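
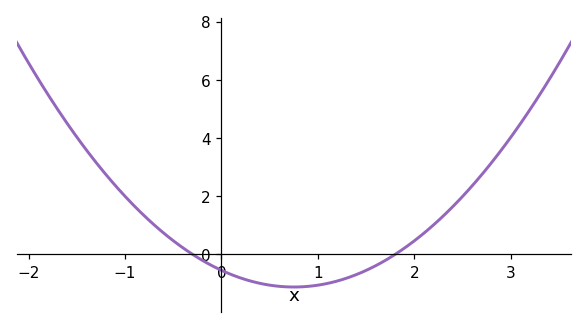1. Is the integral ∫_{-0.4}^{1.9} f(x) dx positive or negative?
negative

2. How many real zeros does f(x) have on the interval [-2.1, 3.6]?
2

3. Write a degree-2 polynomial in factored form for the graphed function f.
y = 1.02(x + 0.3)(x - 1.8)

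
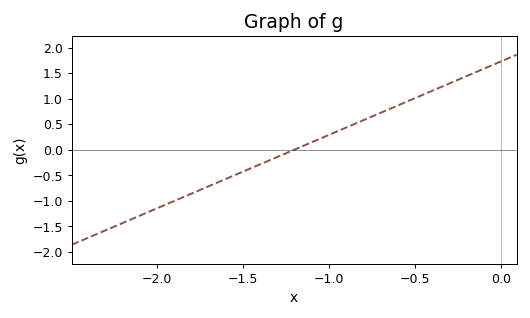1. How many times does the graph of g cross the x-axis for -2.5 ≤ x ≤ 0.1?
1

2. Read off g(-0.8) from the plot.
0.6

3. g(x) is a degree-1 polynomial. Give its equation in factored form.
y = 1.44(x + 1.2)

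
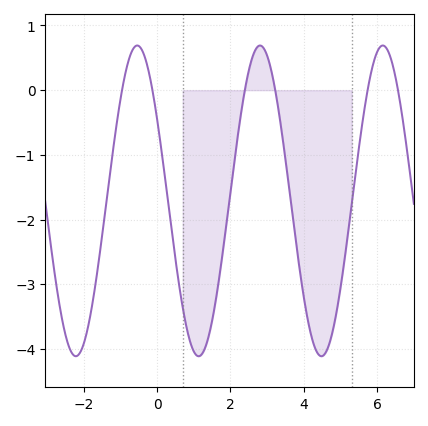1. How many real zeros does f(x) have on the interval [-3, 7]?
6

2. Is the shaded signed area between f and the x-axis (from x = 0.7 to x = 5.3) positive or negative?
negative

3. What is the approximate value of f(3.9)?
-2.8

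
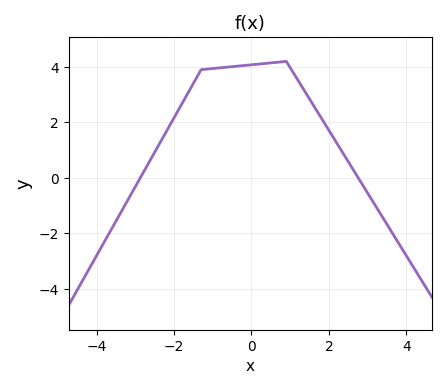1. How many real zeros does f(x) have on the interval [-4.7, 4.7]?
2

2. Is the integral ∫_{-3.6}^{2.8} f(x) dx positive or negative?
positive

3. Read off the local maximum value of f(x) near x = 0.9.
4.2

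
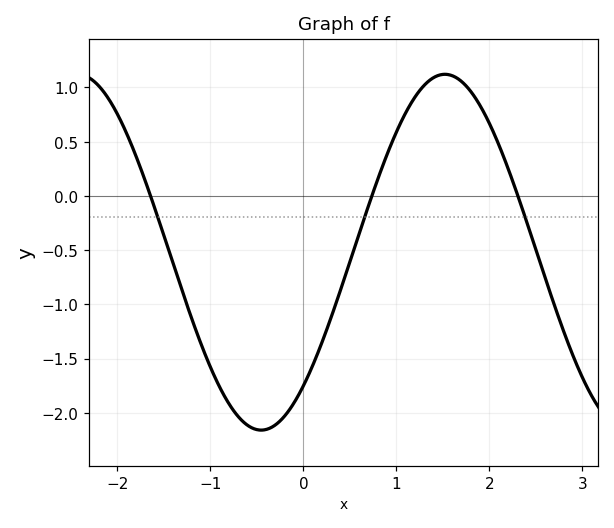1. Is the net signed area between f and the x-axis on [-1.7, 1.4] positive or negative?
negative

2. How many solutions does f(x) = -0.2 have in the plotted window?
3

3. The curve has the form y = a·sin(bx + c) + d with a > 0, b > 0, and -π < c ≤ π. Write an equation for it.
y = 1.64sin(1.59x - 0.85) - 0.52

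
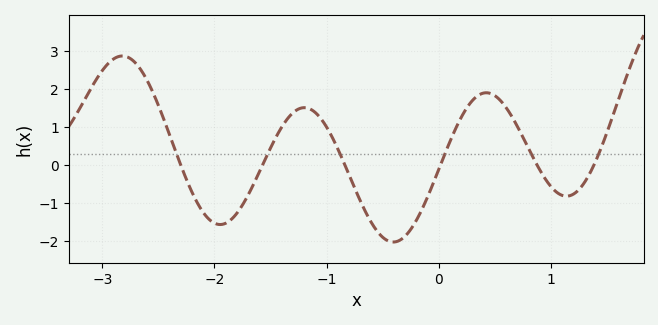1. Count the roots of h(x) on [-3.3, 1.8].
6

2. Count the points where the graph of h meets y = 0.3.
6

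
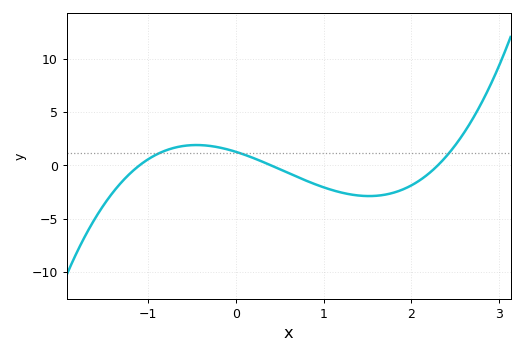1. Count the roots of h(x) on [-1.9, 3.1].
3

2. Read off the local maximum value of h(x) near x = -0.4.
2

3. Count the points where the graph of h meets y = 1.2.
3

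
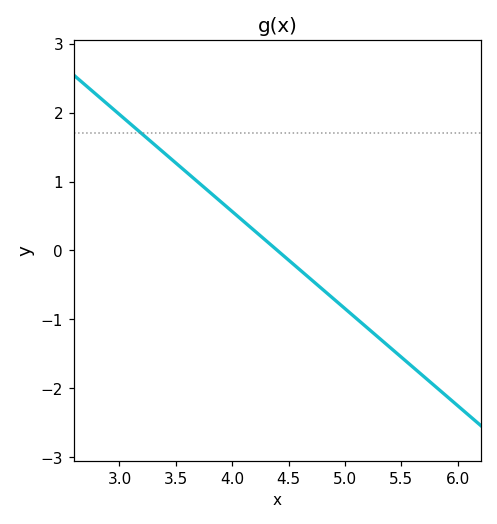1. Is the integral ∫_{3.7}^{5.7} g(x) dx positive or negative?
negative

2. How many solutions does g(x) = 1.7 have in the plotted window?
1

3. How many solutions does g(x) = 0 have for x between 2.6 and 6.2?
1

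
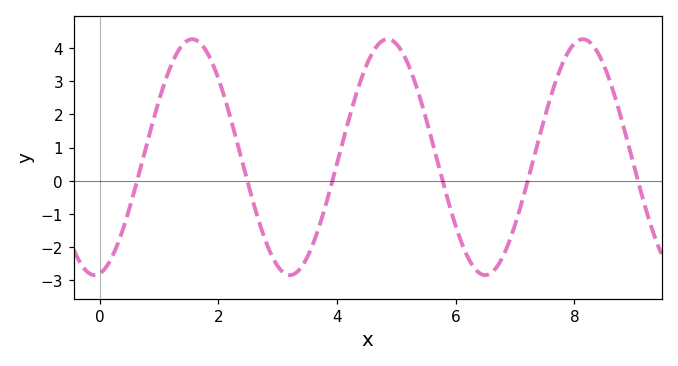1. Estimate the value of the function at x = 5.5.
1.87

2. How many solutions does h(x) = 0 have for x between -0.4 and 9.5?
6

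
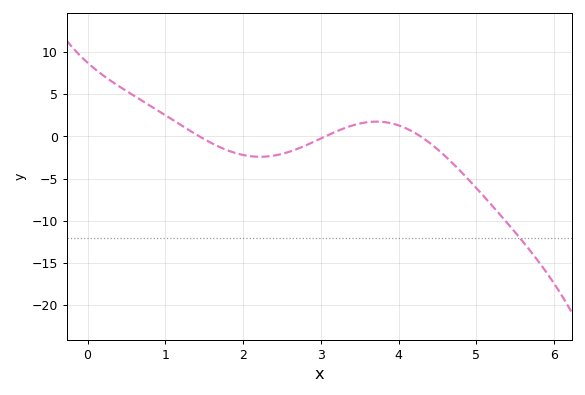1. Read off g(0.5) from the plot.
5.5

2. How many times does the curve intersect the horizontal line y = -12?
1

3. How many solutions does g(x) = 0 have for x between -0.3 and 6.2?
3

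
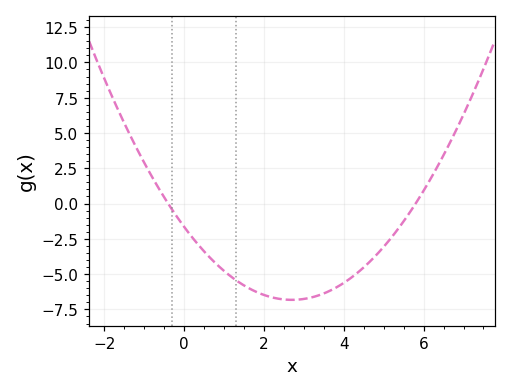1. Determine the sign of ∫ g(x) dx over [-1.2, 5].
negative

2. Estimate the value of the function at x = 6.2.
1.87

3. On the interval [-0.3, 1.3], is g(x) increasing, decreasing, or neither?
decreasing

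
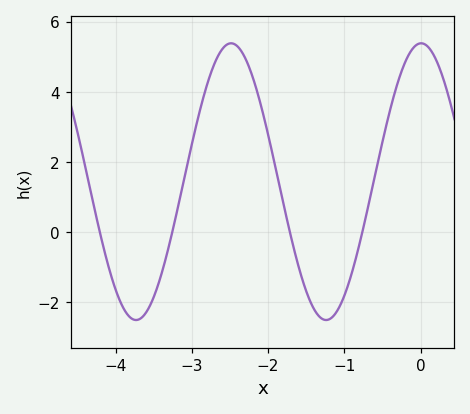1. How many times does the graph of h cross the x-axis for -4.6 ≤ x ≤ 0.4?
4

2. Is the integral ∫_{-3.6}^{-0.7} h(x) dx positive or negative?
positive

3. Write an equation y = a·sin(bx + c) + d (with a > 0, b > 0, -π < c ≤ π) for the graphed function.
y = 3.94sin(2.5x + 1.5) + 1.44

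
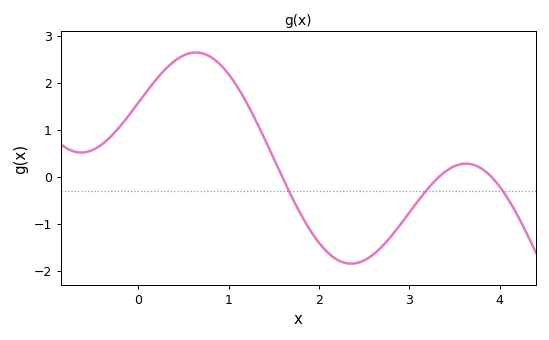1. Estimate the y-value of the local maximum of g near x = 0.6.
2.6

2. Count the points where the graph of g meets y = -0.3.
3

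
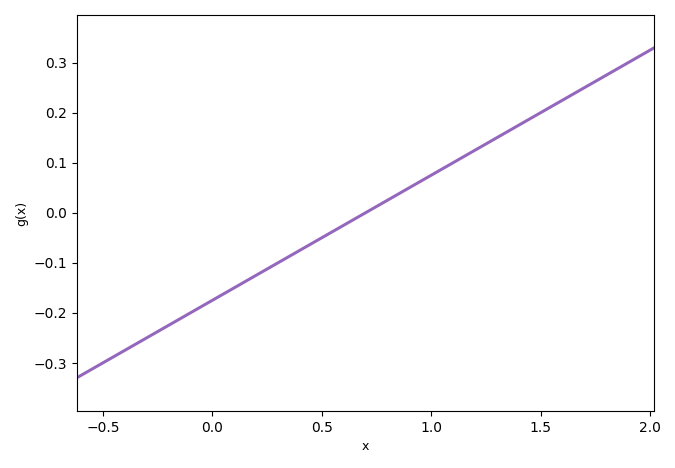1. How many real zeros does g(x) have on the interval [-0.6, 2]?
1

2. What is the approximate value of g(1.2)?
0.12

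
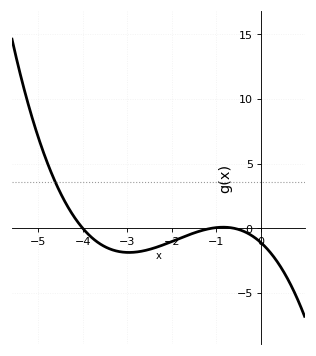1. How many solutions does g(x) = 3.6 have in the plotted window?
1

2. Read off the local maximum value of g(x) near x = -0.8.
0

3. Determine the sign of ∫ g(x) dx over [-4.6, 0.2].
negative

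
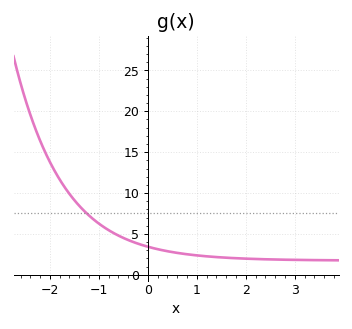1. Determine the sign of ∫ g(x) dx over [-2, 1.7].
positive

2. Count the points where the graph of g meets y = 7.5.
1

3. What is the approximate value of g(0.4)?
2.88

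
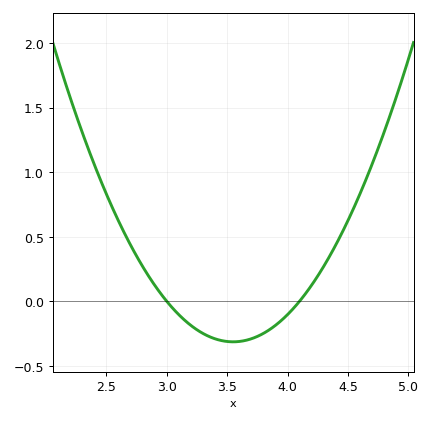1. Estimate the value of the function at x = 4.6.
0.85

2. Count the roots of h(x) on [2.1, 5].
2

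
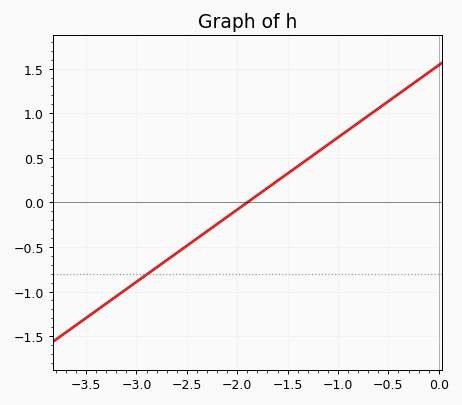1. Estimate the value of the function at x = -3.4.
-1.2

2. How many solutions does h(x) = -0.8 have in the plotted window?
1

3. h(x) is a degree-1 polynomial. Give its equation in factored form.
y = 0.81(x + 1.9)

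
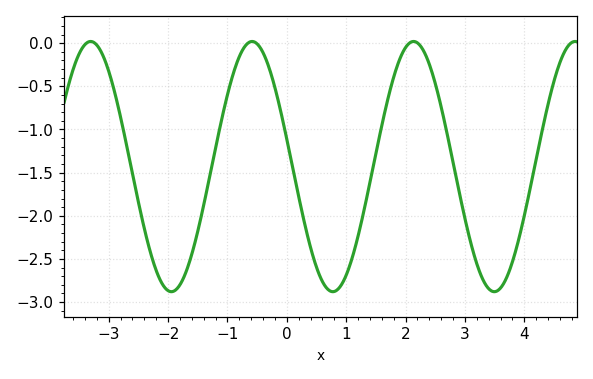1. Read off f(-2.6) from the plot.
-1.5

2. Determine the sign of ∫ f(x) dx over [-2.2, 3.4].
negative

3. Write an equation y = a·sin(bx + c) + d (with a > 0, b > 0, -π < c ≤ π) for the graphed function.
y = 1.45sin(2.3x + 2.9) - 1.43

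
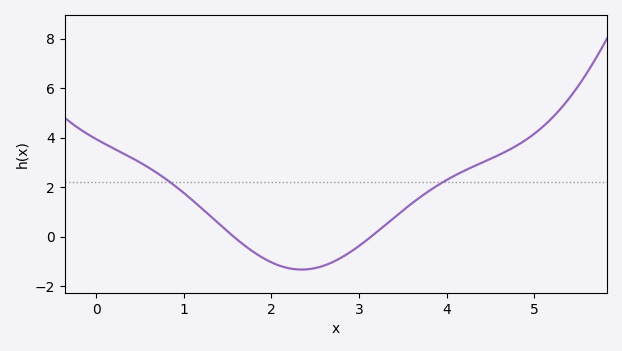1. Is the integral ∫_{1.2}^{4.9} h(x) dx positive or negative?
positive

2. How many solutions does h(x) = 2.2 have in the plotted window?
2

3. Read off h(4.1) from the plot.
2.4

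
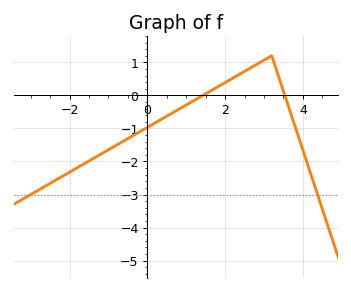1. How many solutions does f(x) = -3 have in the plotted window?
2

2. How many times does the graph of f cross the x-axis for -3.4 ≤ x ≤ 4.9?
2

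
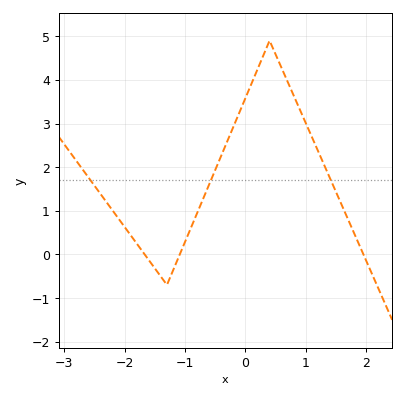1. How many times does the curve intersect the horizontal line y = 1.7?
3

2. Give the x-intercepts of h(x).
-1.7, -1.1, 2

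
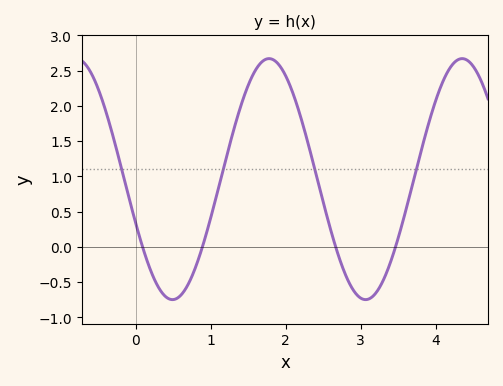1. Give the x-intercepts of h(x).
0.092, 0.891, 2.67, 3.47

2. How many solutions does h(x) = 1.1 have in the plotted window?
4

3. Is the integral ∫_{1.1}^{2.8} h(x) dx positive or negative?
positive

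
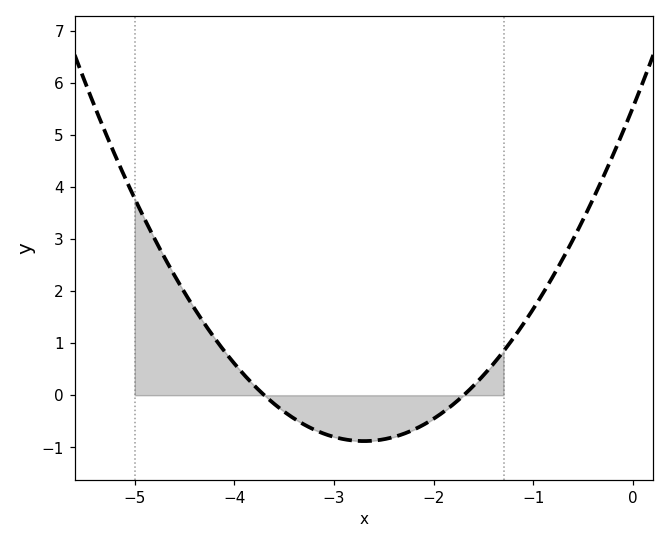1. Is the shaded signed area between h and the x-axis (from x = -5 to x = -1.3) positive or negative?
positive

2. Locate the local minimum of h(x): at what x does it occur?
-2.7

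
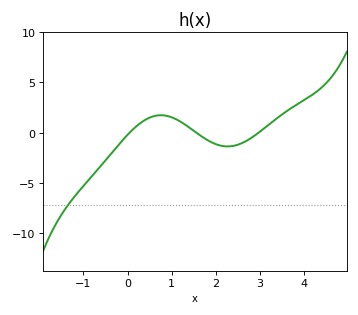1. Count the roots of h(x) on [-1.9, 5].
3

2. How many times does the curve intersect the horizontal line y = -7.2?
1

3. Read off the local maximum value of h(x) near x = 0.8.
1.5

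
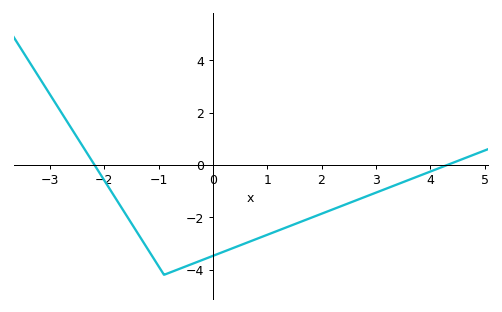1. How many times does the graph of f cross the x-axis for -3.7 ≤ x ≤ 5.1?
2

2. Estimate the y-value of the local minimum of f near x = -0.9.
-4.2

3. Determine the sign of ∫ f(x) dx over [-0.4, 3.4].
negative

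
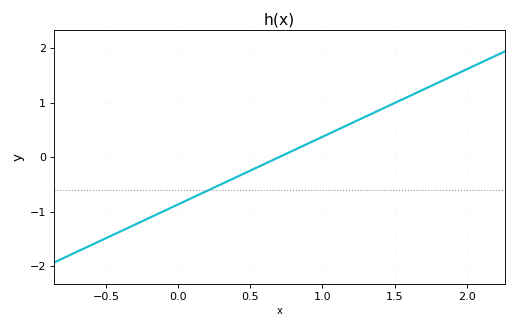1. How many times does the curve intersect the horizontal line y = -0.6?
1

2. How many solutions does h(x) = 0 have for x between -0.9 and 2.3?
1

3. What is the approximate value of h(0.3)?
-0.496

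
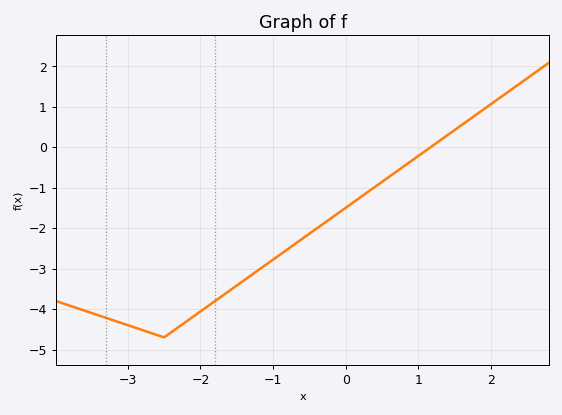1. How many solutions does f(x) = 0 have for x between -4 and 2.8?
1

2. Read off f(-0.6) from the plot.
-2.26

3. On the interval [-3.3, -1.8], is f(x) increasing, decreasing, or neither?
neither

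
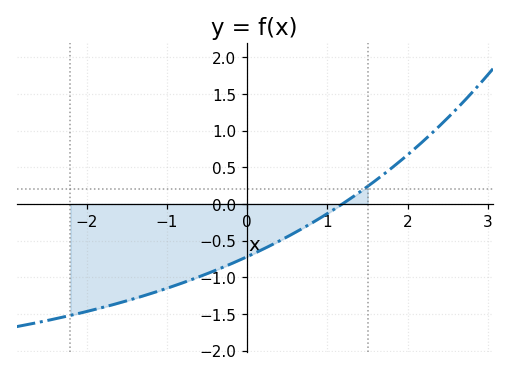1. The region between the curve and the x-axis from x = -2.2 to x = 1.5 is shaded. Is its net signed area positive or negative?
negative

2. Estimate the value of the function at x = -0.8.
-1.08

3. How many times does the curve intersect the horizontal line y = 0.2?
1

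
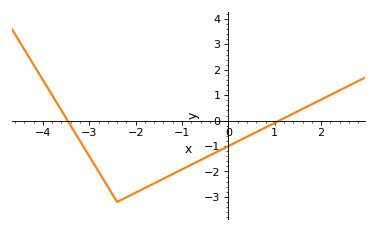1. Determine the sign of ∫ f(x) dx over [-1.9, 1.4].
negative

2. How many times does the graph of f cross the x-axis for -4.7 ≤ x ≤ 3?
2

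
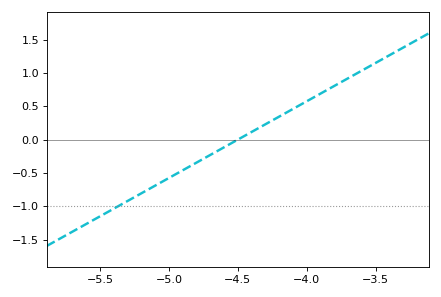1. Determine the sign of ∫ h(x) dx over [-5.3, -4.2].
negative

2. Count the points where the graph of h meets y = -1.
1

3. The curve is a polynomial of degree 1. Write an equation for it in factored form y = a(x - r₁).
y = 1.15(x + 4.5)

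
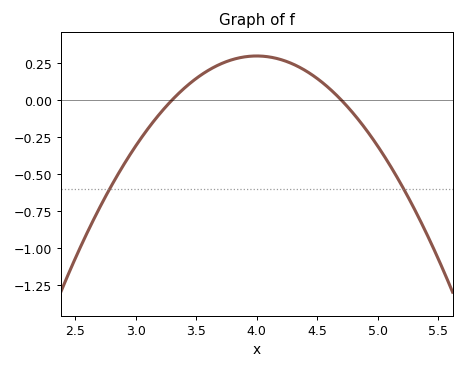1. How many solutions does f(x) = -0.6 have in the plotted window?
2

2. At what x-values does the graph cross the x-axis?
3.3, 4.7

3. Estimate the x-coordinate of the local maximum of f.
4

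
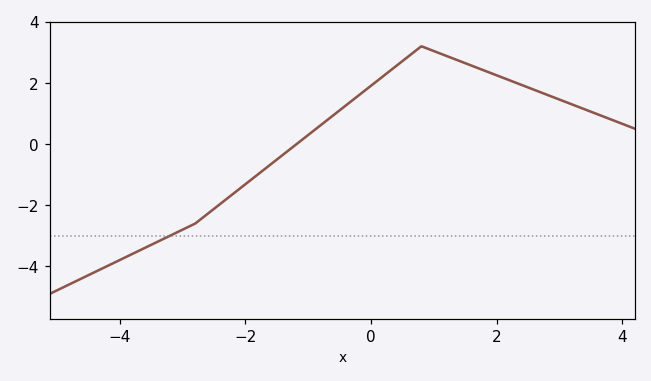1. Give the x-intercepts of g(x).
-1.2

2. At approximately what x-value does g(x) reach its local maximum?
0.8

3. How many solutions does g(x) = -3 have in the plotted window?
1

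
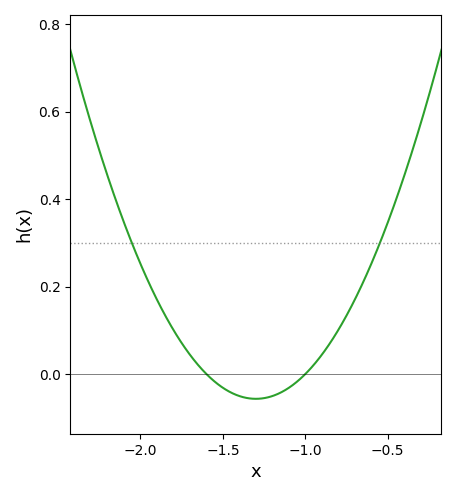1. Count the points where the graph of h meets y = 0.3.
2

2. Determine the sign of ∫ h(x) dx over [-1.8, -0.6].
positive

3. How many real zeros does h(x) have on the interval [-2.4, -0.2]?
2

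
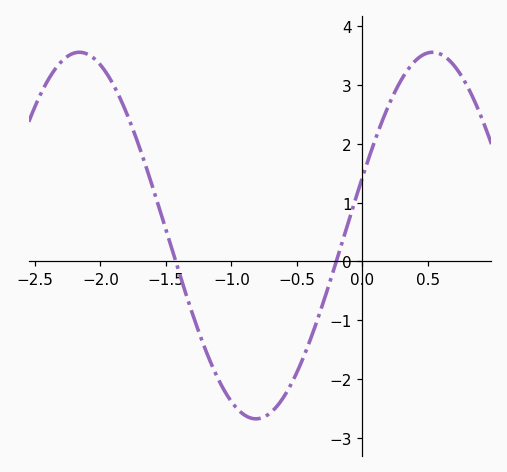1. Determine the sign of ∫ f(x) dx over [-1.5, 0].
negative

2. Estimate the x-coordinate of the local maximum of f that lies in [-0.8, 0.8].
0.55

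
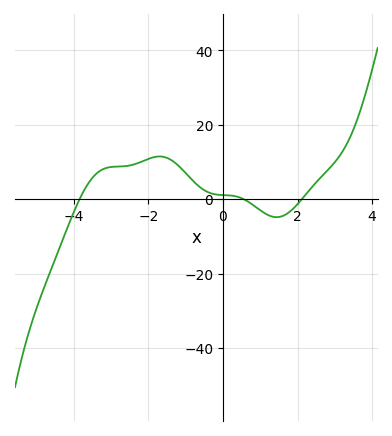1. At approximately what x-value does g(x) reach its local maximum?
-1.8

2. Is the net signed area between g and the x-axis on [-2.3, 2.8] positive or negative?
positive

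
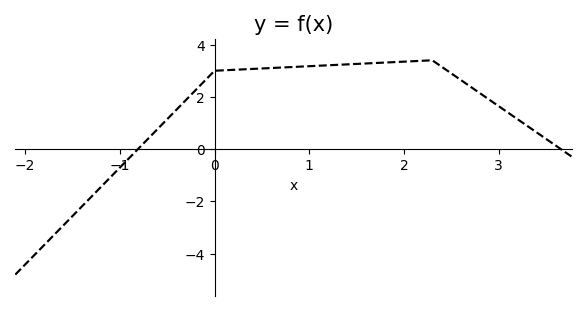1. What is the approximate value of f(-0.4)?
1.6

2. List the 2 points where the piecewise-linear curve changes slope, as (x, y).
(0, 3); (2.3, 3.4)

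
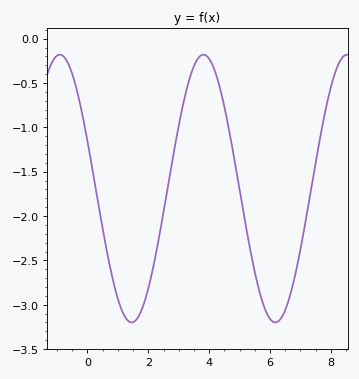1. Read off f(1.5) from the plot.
-3.2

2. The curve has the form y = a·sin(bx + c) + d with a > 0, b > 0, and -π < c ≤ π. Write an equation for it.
y = 1.51sin(1.3x + 2.8) - 1.69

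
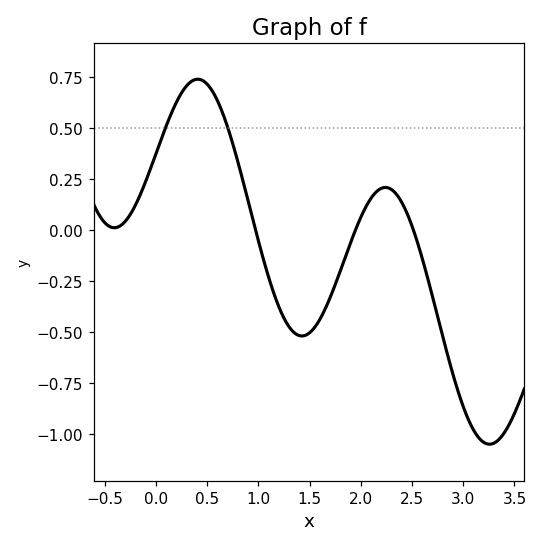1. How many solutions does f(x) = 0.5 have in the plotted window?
2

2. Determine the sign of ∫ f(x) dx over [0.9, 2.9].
negative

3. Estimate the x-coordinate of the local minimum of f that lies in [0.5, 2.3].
1.42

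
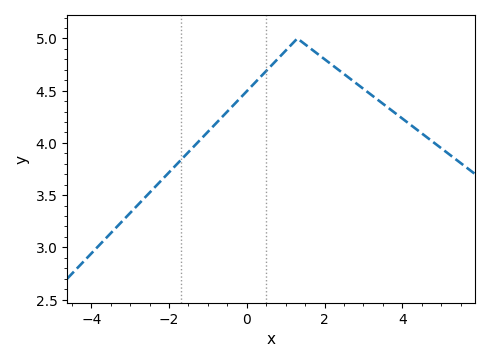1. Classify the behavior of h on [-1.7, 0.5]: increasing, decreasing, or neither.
increasing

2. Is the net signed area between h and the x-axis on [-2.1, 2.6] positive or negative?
positive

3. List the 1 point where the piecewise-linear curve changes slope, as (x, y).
(1.3, 5)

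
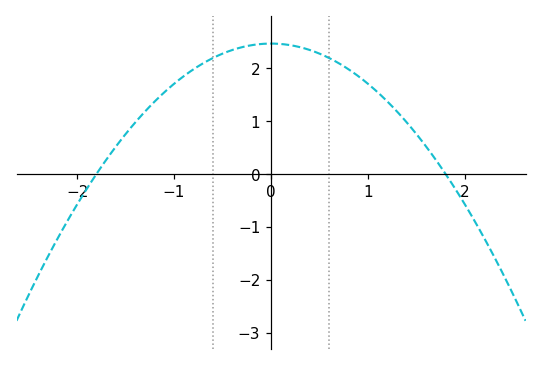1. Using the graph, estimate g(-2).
-0.6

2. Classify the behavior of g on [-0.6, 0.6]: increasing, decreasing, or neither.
neither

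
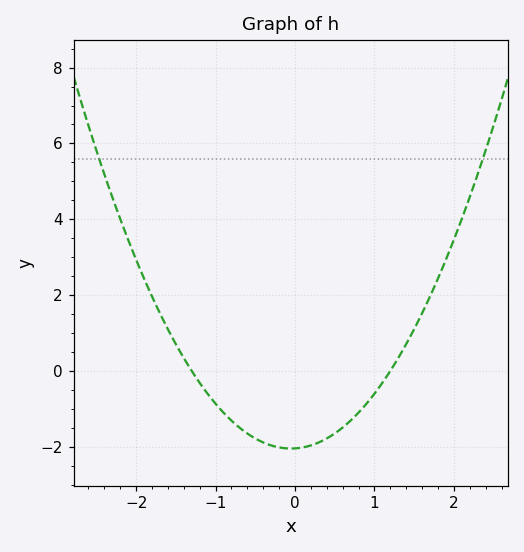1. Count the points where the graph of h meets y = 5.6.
2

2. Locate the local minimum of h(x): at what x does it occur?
-0.05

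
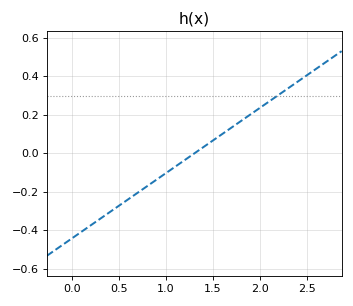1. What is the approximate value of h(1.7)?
0.14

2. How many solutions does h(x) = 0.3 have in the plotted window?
1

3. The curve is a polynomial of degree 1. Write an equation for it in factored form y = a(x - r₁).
y = 0.34(x - 1.3)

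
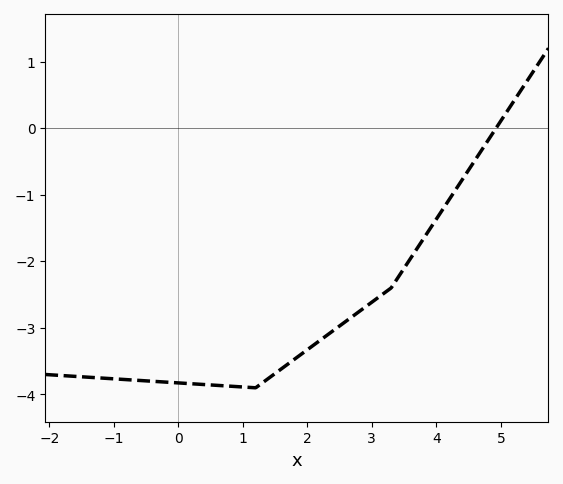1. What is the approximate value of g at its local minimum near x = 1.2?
-3.9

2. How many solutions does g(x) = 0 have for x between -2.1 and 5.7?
1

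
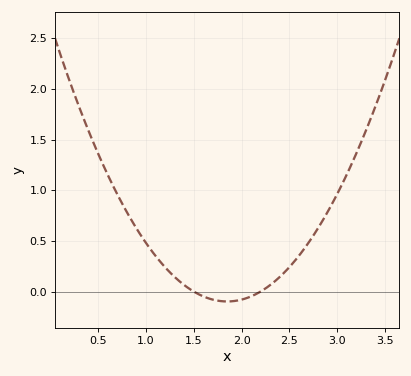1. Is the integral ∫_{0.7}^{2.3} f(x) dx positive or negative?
positive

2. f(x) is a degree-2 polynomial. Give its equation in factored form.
y = 0.8(x - 1.5)(x - 2.2)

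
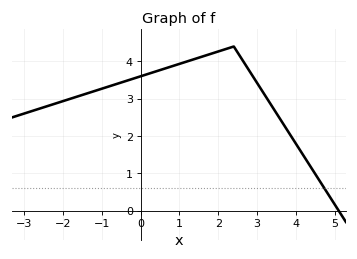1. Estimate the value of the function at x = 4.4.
1.1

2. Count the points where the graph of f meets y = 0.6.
1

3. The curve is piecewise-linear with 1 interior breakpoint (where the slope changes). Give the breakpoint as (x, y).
(2.4, 4.4)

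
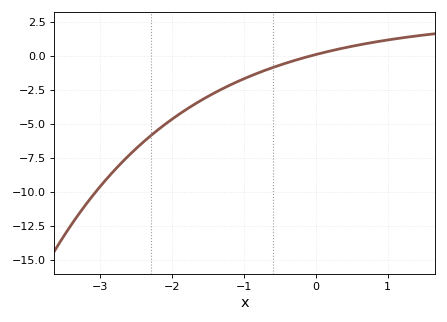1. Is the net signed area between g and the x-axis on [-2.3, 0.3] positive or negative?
negative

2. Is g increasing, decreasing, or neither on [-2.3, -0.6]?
increasing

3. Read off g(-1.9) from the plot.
-4.26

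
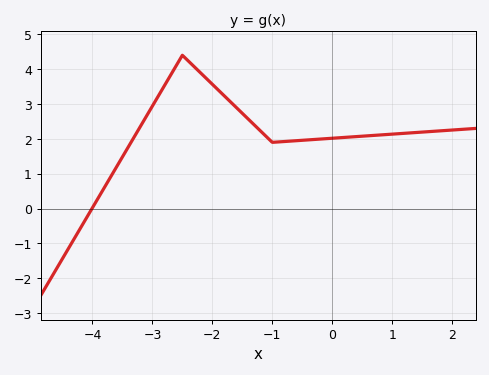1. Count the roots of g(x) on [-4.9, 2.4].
1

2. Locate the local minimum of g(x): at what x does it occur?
-0.997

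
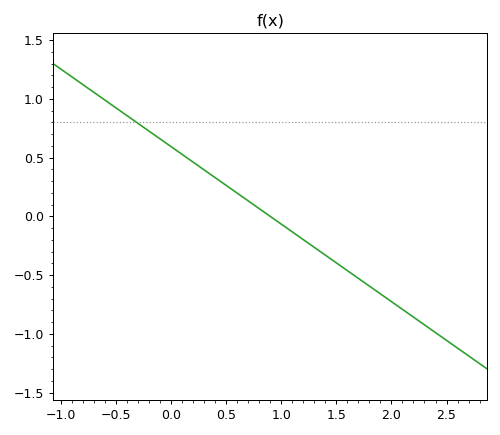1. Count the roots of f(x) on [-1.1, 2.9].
1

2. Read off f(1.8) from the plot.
-0.6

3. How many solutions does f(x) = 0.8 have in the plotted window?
1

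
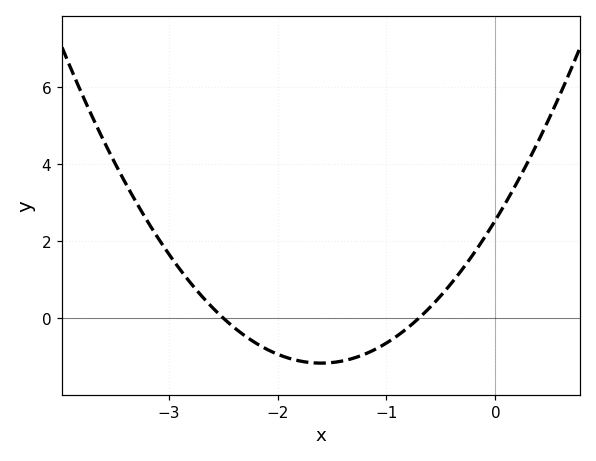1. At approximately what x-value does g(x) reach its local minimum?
-1.6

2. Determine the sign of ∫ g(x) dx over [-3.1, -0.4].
negative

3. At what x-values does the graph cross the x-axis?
-2.5, -0.7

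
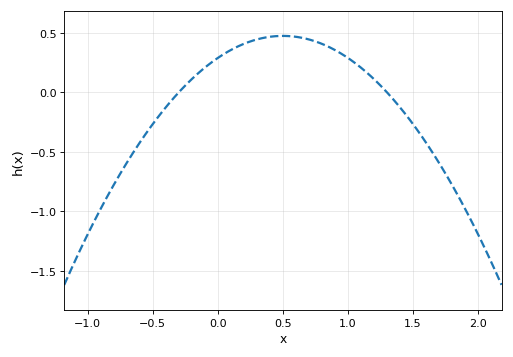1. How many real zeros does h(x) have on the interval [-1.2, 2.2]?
2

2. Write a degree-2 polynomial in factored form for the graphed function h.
y = -0.74(x + 0.3)(x - 1.3)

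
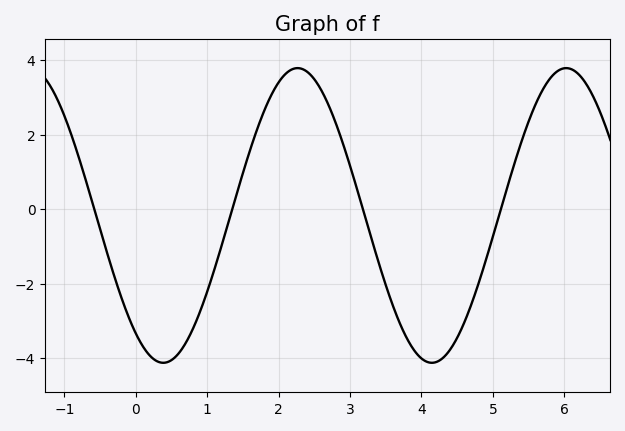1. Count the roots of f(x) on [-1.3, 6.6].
4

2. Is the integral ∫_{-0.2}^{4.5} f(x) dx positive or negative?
negative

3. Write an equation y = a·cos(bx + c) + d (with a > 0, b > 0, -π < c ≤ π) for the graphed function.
y = 3.96cos(1.7x + 2.5) - 0.17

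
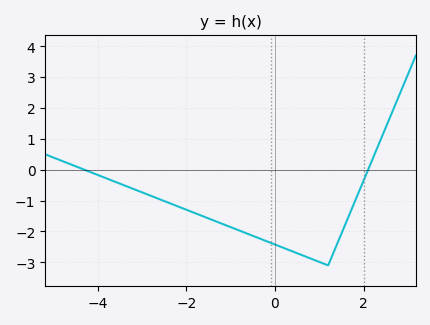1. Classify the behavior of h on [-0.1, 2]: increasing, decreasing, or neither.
neither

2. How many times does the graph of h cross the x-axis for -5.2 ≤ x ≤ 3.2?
2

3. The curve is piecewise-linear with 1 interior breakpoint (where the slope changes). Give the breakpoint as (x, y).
(1.2, -3.1)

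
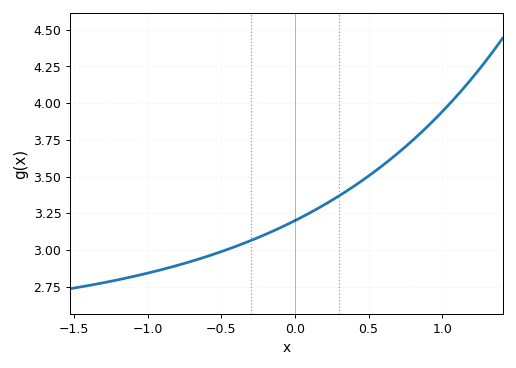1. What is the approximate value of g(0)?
3.2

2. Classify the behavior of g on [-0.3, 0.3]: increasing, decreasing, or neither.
increasing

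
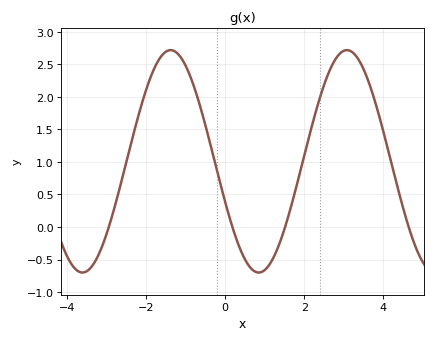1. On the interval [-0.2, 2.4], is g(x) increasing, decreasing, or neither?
neither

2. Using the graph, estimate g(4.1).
1.23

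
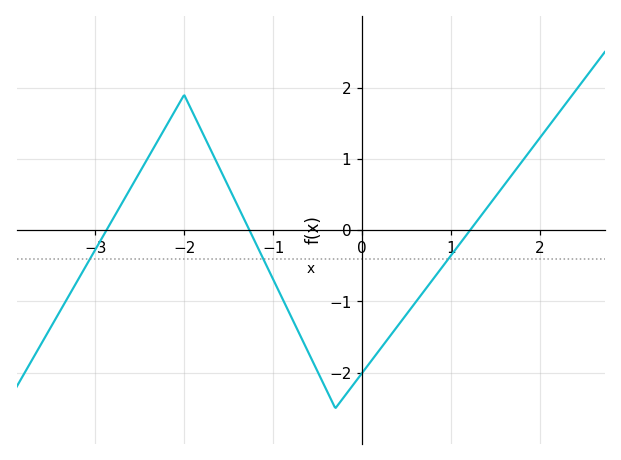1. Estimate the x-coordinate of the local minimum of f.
-0.3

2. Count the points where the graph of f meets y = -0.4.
3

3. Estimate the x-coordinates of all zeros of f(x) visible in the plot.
-2.9, -1.3, 1.2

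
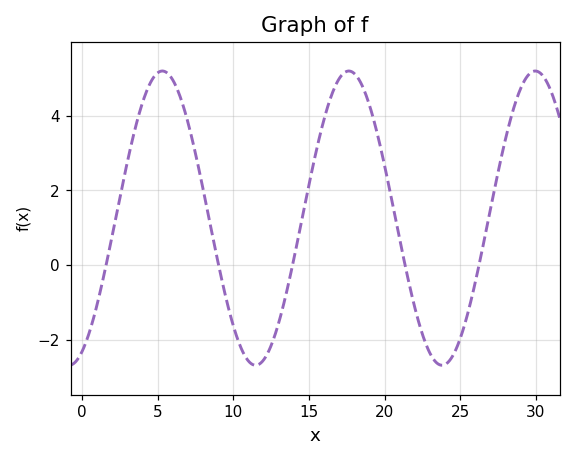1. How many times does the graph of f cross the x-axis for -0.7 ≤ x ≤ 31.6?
5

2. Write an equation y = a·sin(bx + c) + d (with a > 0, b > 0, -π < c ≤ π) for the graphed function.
y = 3.94sin(0.51x - 1.14) + 1.26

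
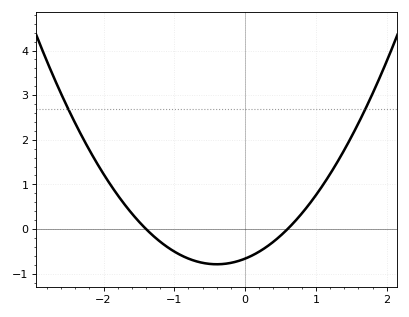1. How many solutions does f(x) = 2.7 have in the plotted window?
2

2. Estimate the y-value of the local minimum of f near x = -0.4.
-0.8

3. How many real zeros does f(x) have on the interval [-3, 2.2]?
2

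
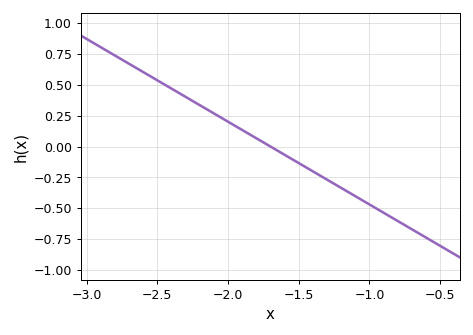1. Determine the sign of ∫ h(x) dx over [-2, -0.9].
negative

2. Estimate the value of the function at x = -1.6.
-0.05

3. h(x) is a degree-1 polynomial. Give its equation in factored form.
y = -0.67(x + 1.7)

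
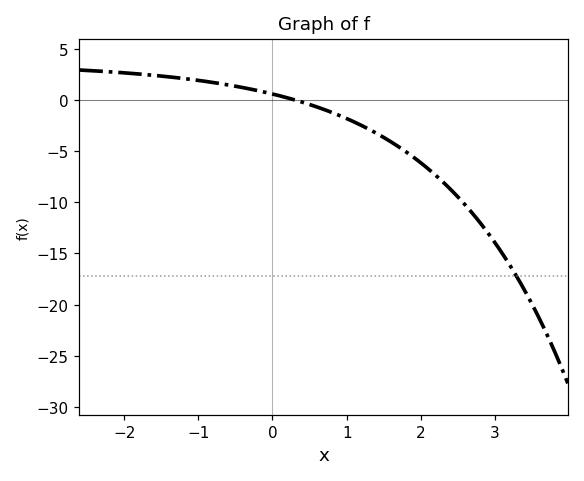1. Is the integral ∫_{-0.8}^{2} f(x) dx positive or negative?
negative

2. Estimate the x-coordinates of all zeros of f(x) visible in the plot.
0.31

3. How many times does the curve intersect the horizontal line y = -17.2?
1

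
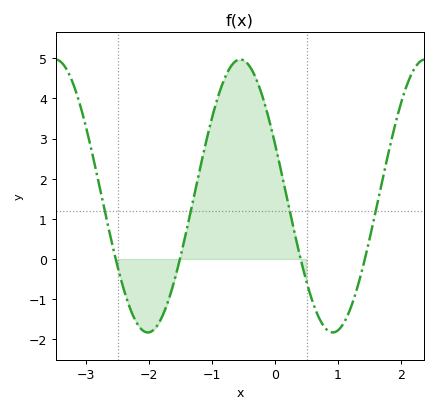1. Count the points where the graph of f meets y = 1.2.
4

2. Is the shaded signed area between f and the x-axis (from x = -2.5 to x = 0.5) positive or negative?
positive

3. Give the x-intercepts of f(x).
-2.5, -1.5, 0.4, 1.4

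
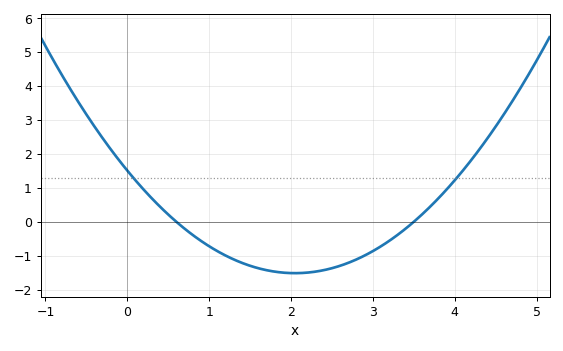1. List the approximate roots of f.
0.6, 3.5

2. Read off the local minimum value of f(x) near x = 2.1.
-1.5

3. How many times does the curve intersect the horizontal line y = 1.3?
2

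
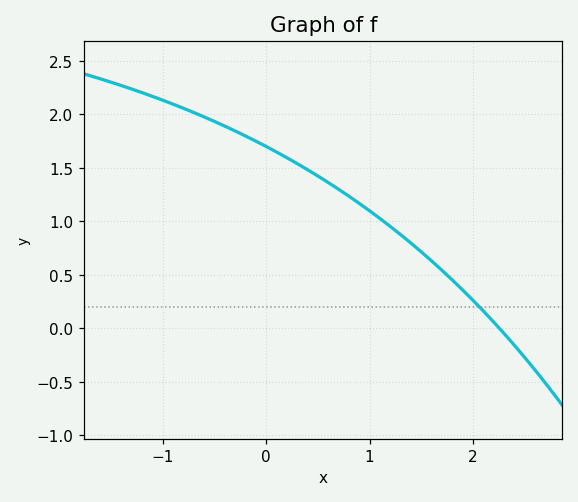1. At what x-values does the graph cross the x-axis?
2.25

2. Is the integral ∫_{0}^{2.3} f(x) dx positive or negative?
positive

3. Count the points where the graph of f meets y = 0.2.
1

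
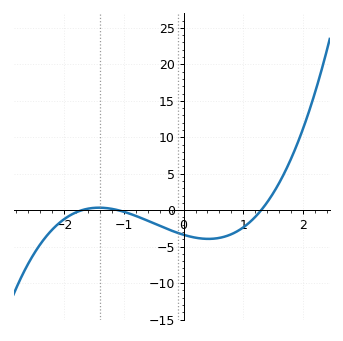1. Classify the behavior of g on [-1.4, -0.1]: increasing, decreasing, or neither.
decreasing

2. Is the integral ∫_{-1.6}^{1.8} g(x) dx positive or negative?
negative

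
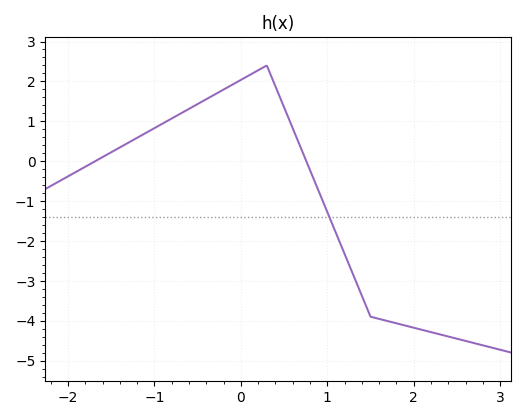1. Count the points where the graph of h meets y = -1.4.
1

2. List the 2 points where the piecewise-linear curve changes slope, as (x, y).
(0.3, 2.4); (1.5, -3.9)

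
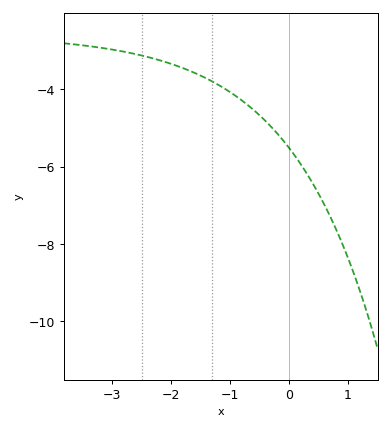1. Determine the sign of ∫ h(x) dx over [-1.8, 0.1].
negative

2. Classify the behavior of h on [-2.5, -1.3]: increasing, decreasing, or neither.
decreasing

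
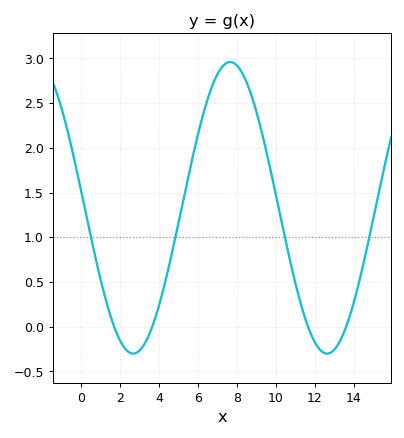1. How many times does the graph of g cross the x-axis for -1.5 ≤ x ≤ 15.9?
4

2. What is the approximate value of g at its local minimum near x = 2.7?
-0.3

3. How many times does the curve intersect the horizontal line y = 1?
4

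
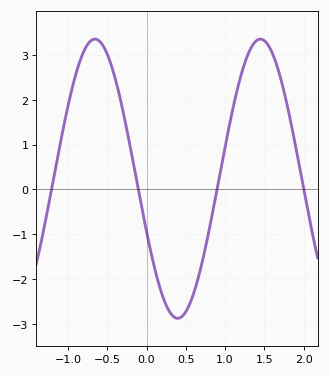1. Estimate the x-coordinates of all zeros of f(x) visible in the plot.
-1.2, -0.1, 0.9, 2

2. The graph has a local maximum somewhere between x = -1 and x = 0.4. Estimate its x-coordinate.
-0.65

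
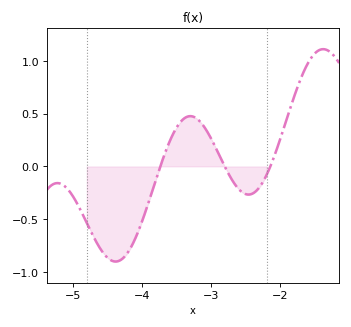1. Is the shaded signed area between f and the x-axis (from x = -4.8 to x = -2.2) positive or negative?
negative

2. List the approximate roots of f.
-3.7, -2.8, -2.1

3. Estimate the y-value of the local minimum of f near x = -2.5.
-0.25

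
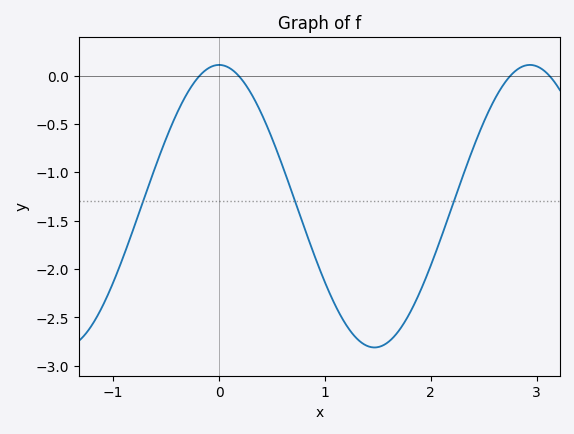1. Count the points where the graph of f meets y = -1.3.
3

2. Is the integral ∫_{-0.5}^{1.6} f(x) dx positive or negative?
negative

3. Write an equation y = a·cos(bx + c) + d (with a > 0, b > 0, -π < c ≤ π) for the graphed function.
y = 1.46cos(2.1x + 0) - 1.35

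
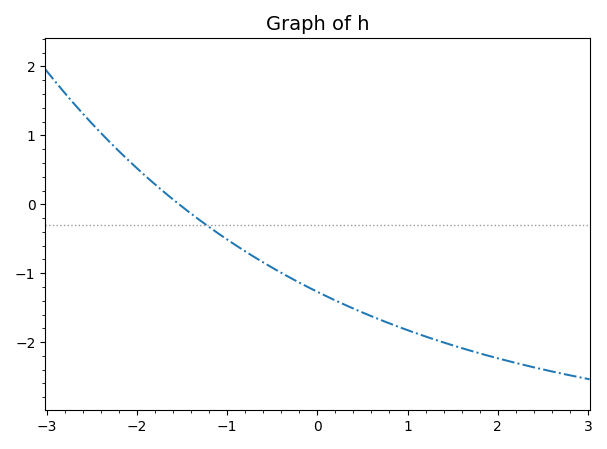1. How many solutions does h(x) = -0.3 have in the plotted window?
1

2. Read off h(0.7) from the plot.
-1.7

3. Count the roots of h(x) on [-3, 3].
1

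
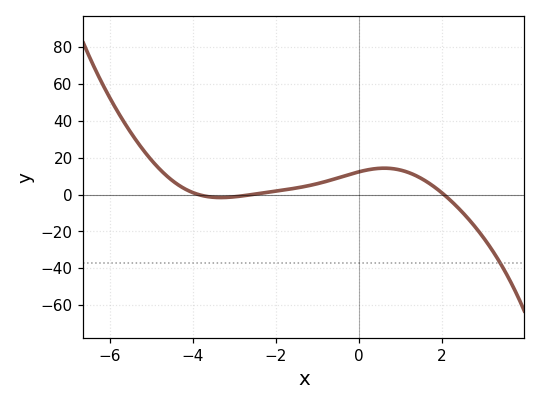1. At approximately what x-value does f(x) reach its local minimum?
-3.33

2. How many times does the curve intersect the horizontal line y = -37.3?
1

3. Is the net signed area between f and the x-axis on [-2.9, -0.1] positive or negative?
positive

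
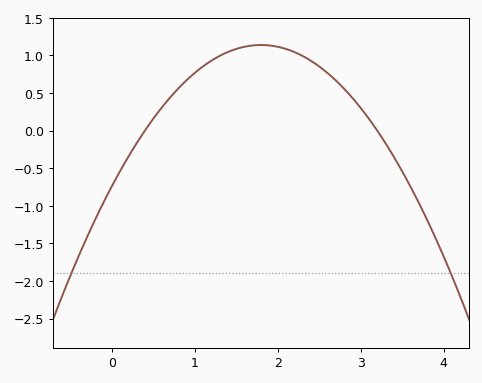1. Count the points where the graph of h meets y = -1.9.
2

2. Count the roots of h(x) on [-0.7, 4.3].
2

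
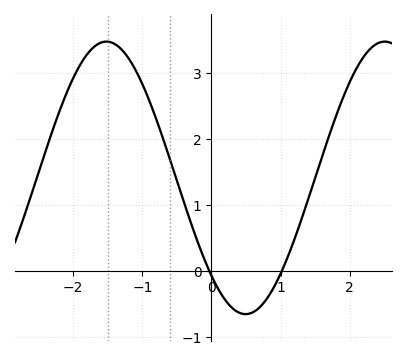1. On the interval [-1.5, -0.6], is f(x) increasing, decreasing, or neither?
decreasing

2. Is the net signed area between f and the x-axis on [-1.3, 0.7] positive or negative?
positive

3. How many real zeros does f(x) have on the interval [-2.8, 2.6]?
2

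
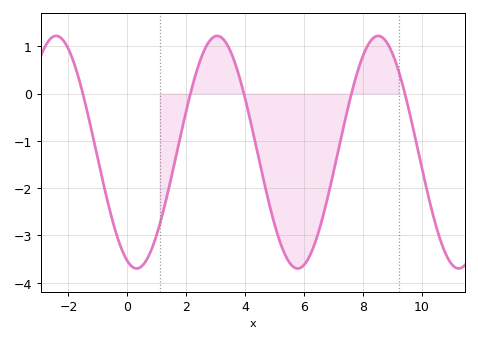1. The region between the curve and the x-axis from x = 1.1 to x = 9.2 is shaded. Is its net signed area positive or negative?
negative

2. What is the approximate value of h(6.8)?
-2.19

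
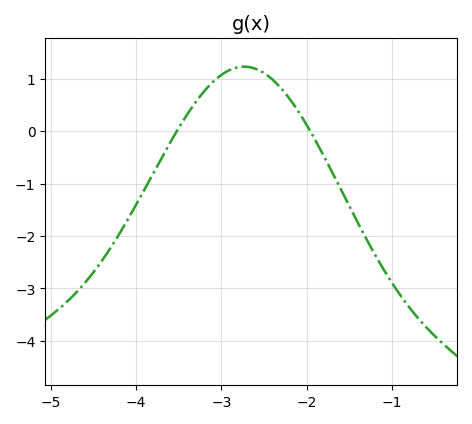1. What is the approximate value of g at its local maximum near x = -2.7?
1.23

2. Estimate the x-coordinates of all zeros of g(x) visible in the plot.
-3.52, -1.96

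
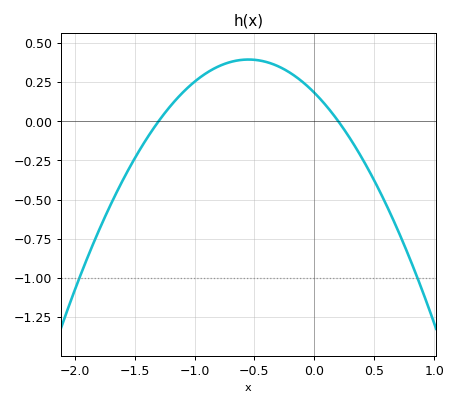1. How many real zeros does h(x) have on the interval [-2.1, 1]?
2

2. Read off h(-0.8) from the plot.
0.35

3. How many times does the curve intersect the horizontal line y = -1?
2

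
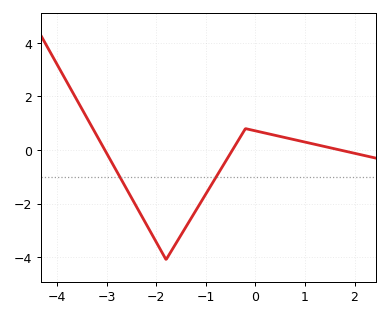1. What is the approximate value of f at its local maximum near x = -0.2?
0.8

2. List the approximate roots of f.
-3, -0.5, 1.7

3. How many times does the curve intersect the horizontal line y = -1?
2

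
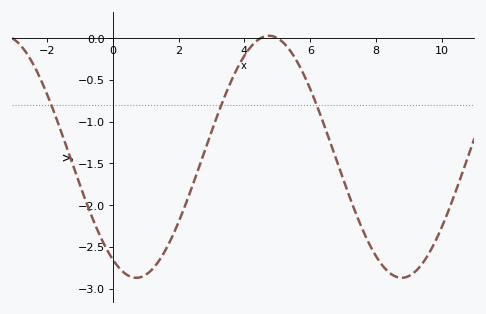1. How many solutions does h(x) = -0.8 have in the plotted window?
3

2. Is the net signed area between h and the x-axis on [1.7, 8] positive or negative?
negative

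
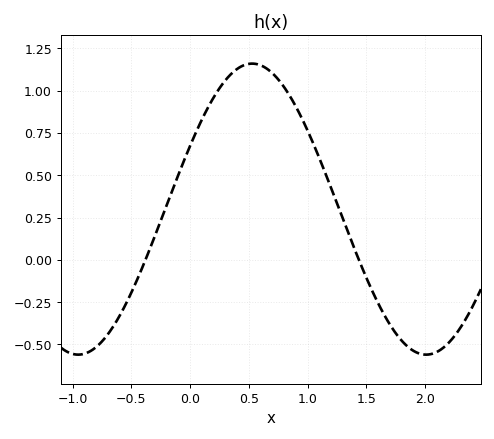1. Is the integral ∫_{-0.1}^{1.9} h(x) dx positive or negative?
positive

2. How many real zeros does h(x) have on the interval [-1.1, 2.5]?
2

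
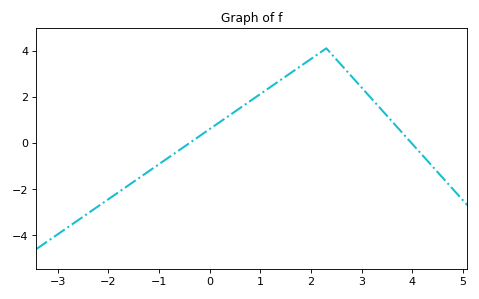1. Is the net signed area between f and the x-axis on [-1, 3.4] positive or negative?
positive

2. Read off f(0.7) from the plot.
1.67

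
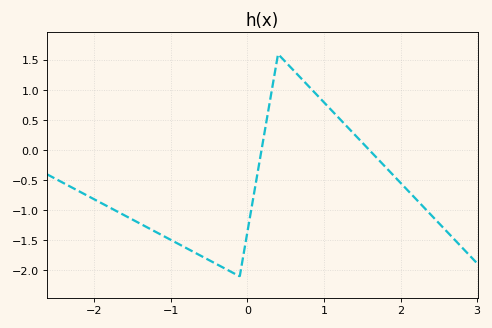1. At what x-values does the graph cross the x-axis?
0.2, 1.6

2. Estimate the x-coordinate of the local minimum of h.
-0.1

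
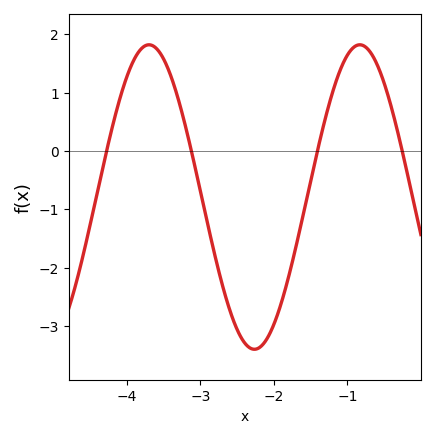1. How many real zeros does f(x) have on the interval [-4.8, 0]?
4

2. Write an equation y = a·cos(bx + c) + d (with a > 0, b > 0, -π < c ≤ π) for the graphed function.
y = 2.61cos(2.2x + 1.8) - 0.79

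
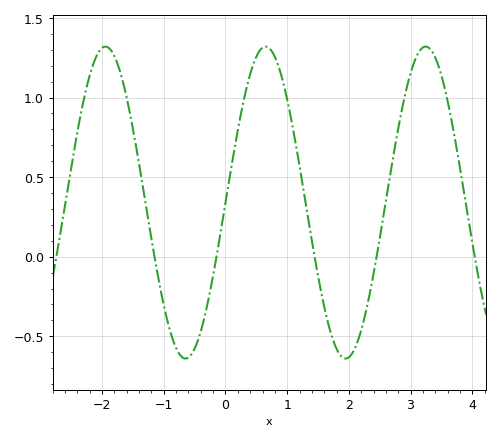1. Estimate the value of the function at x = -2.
1.31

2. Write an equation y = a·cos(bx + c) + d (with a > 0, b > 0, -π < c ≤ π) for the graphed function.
y = 0.98cos(2.42x - 1.57) + 0.34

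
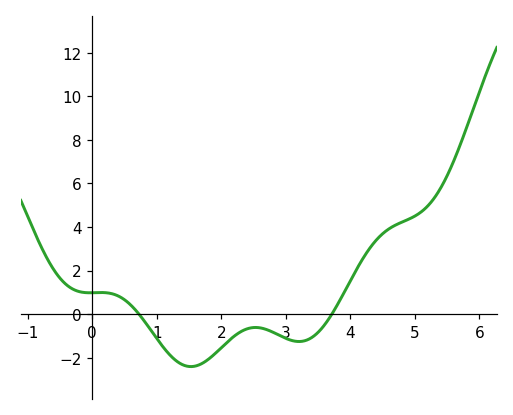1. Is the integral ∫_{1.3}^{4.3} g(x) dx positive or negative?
negative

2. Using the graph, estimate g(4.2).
2.6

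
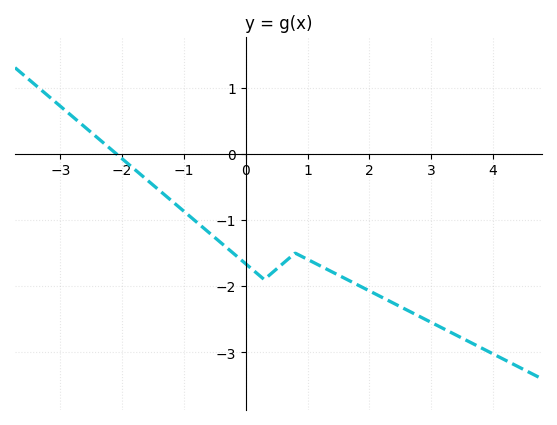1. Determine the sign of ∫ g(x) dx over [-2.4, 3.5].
negative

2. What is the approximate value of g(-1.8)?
-0.234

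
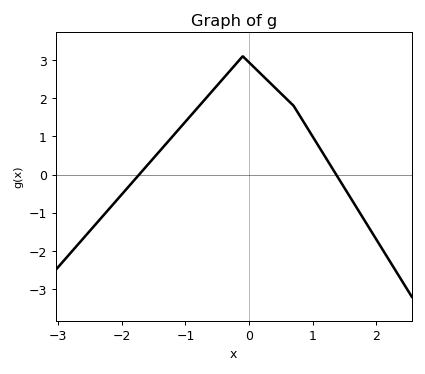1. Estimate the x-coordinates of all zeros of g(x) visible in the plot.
-1.73, 1.37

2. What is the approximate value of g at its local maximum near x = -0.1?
3.1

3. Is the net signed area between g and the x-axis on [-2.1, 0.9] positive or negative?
positive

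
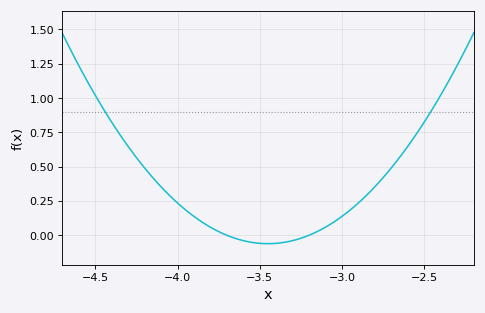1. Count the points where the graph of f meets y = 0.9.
2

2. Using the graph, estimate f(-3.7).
0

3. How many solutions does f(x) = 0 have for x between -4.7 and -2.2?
2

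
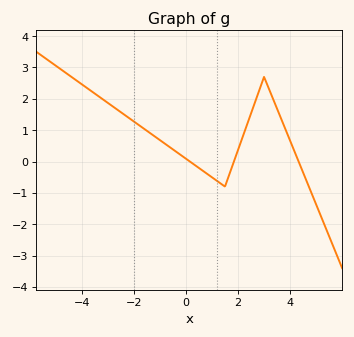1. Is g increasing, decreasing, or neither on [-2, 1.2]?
decreasing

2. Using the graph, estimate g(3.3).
2.1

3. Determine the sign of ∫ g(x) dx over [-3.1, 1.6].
positive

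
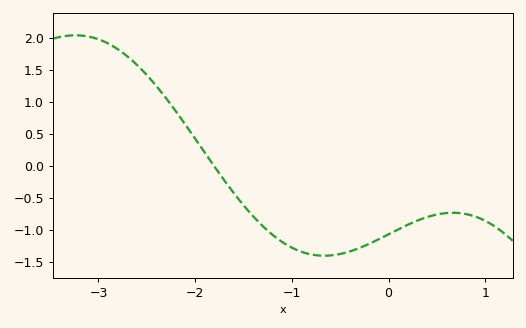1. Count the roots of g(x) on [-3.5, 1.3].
1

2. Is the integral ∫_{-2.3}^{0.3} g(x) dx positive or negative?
negative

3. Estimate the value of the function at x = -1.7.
-0.2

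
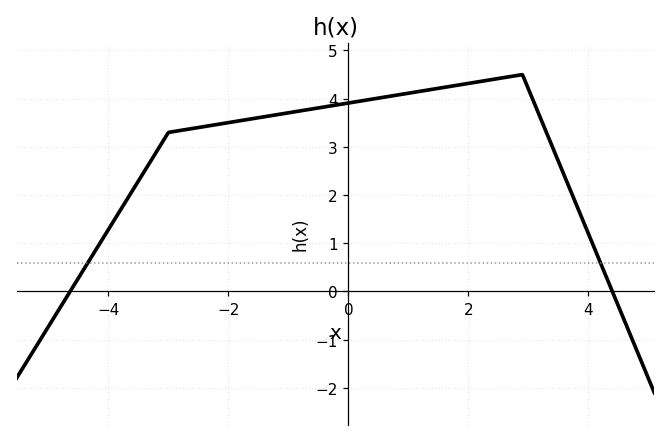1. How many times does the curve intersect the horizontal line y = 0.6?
2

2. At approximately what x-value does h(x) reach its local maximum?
2.9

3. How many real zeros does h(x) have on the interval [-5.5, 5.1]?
2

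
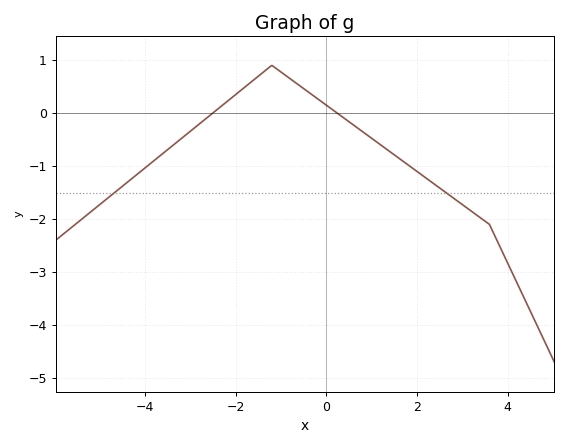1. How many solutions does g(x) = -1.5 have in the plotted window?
2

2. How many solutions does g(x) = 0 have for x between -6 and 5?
2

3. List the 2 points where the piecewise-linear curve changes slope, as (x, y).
(-1.2, 0.9); (3.6, -2.1)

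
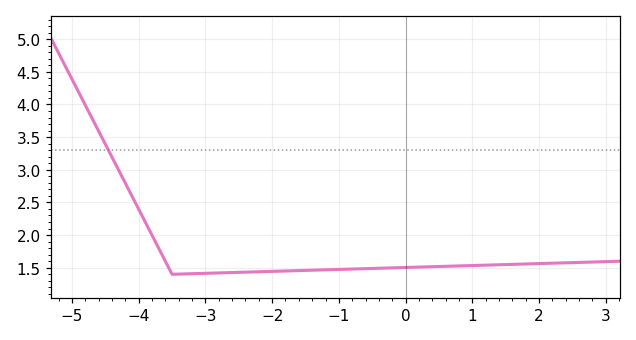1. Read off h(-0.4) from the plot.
1.49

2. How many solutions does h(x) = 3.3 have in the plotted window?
1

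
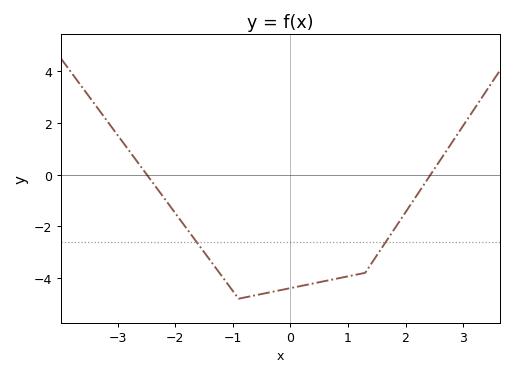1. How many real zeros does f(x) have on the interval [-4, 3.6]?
2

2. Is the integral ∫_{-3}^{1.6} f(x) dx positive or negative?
negative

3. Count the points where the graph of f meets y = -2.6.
2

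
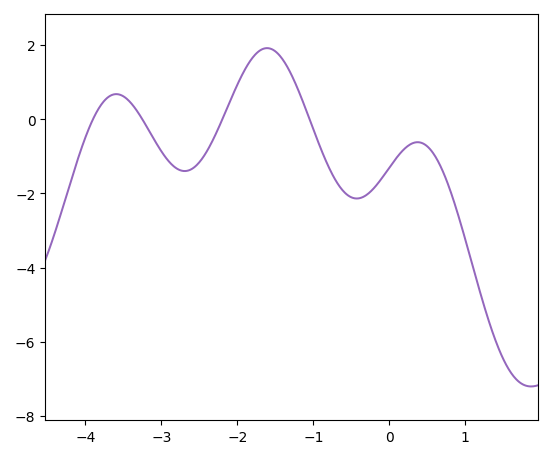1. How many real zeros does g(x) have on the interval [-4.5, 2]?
4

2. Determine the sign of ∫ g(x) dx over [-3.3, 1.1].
negative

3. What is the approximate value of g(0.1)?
-1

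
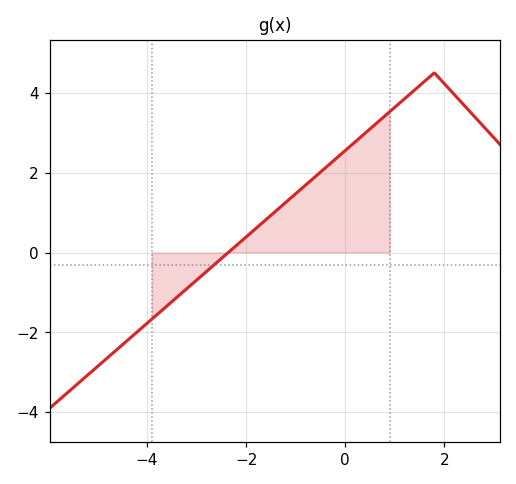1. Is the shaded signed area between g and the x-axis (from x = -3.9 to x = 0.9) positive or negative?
positive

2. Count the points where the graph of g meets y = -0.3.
1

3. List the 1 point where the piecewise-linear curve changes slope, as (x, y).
(1.8, 4.5)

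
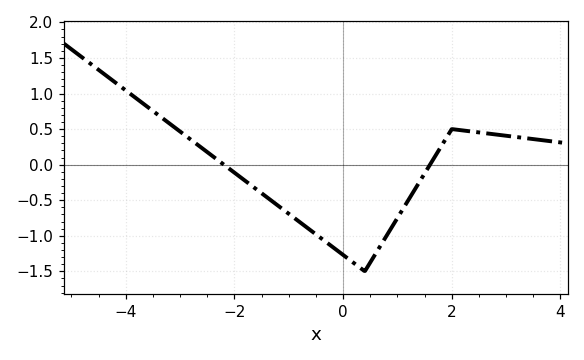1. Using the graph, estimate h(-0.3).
-1.1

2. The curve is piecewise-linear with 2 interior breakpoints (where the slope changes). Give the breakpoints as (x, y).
(0.4, -1.5); (2, 0.5)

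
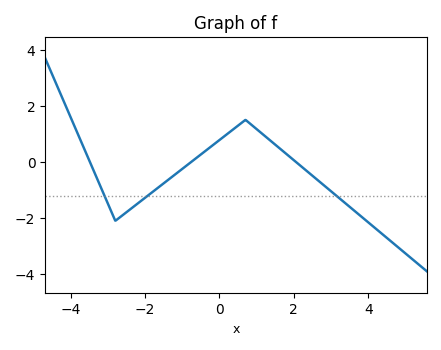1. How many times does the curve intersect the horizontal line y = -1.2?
3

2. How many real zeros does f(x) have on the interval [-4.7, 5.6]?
3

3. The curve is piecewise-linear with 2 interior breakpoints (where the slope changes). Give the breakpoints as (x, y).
(-2.8, -2.1); (0.7, 1.5)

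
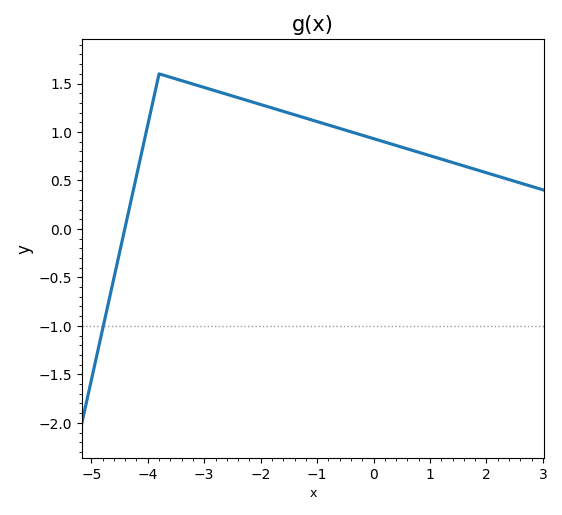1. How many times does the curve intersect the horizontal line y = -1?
1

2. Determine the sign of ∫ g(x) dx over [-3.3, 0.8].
positive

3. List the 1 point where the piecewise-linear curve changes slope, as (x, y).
(-3.8, 1.6)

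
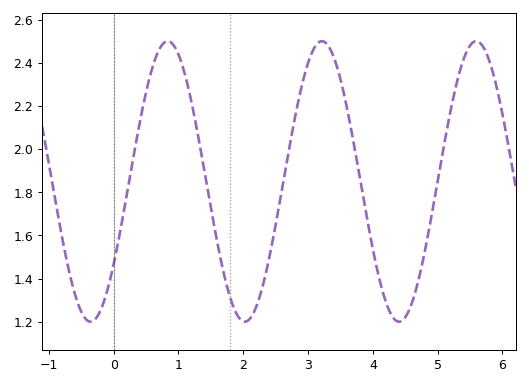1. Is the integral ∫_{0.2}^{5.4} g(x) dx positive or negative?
positive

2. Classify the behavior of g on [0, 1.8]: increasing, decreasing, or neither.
neither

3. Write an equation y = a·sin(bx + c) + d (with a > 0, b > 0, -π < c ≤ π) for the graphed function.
y = 0.65sin(2.64x - 0.632) + 1.85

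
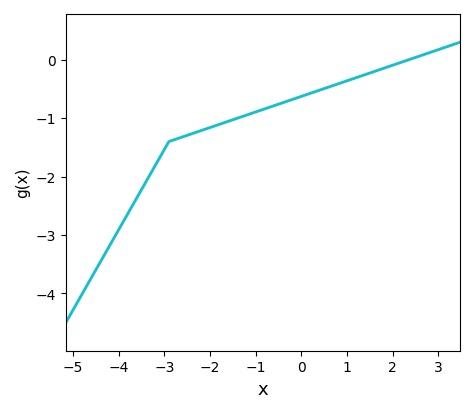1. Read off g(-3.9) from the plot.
-2.8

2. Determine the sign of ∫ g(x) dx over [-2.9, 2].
negative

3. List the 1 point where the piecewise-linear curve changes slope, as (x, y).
(-2.9, -1.4)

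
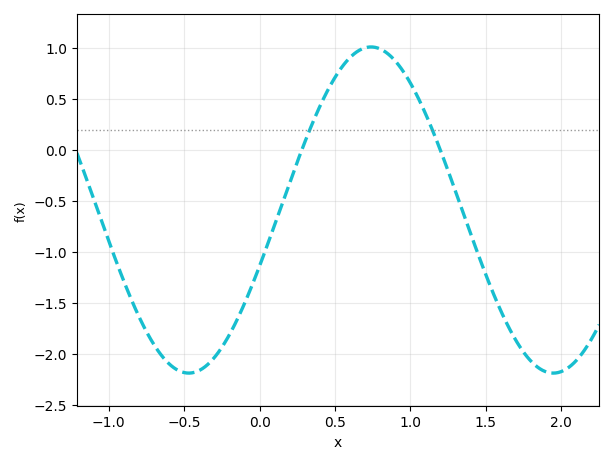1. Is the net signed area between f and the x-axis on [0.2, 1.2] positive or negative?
positive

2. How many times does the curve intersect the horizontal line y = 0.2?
2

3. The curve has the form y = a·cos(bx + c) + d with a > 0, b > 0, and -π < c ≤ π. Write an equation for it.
y = 1.6cos(2.6x - 1.92) - 0.59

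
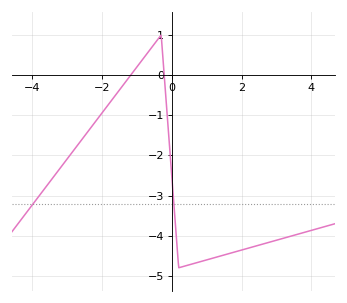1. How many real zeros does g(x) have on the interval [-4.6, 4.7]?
2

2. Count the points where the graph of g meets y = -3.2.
2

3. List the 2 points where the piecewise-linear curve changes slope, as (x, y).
(-0.3, 1); (0.2, -4.8)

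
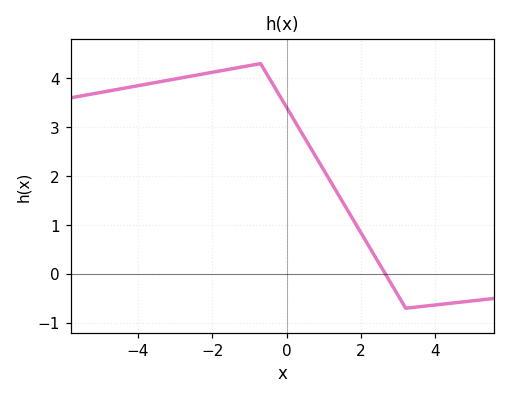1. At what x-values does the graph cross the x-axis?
2.6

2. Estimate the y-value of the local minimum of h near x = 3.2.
-0.7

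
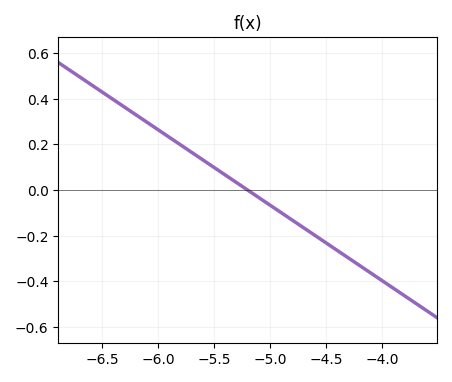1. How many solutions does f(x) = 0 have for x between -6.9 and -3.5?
1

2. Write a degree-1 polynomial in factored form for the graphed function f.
y = -0.33(x + 5.2)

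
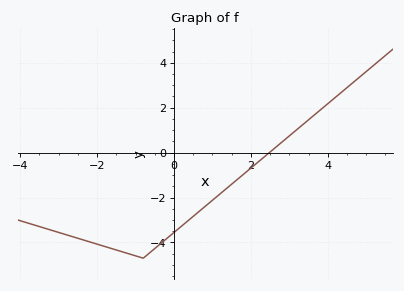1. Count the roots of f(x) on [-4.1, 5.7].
1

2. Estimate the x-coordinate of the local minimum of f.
-0.8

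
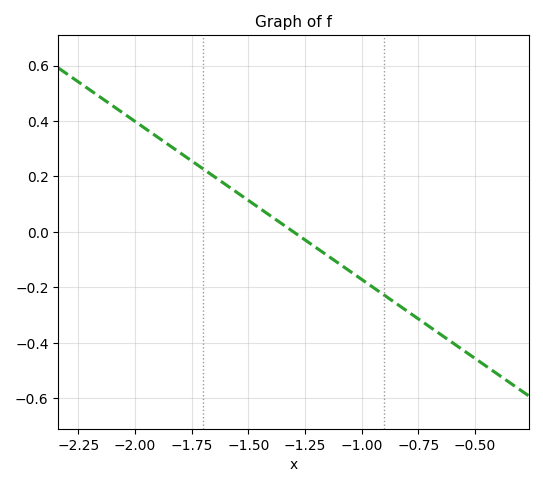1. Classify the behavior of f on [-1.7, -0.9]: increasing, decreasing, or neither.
decreasing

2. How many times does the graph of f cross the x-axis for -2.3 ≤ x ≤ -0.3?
1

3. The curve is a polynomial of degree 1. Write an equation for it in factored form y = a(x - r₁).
y = -0.57(x + 1.3)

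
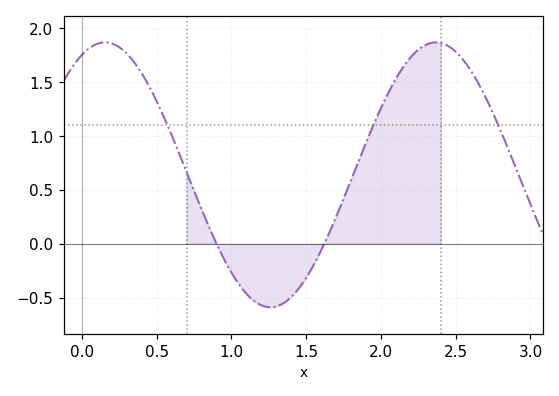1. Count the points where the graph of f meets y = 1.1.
3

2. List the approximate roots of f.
0.9, 1.62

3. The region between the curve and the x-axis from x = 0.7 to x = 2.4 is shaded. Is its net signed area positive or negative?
positive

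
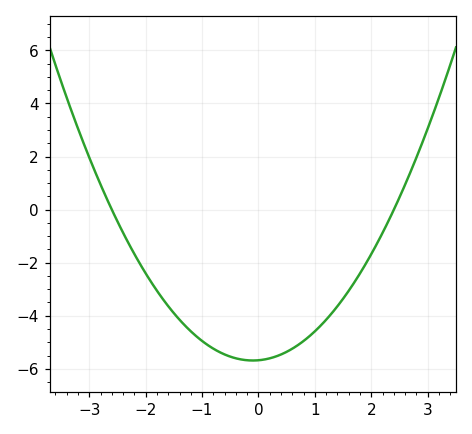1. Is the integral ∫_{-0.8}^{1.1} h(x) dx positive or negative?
negative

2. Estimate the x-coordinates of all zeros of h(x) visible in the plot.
-2.6, 2.4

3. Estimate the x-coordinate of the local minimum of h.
-0.1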